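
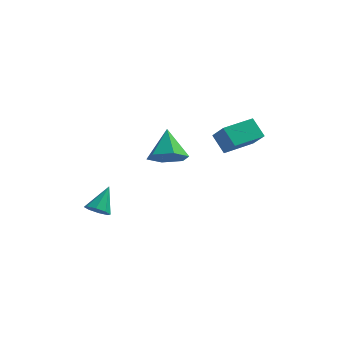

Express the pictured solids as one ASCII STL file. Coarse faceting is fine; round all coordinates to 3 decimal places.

solid 
facet normal -0.487 0.494 -0.721
outer loop
vertex 1.89 3.799 -0.997
vertex 3.024 5.023 -0.925
vertex 2.511 3.27 -1.779
endloop
endfacet
facet normal -0.679 -0.733 -0.043
outer loop
vertex 3.096 2.677 -0.915
vertex 1.89 3.799 -0.997
vertex 2.511 3.27 -1.779
endloop
endfacet
facet normal -0.487 0.494 -0.721
outer loop
vertex 2.511 3.27 -1.779
vertex 3.024 5.023 -0.925
vertex 3.645 4.494 -1.707
endloop
endfacet
facet normal 0.549 -0.468 -0.693
outer loop
vertex 3.645 4.494 -1.707
vertex 3.096 2.677 -0.915
vertex 2.511 3.27 -1.779
endloop
endfacet
facet normal -0.549 0.468 0.693
outer loop
vertex 1.89 3.799 -0.997
vertex 3.609 4.43 -0.061
vertex 3.024 5.023 -0.925
endloop
endfacet
facet normal -0.679 -0.733 -0.043
outer loop
vertex 2.475 3.206 -0.133
vertex 1.89 3.799 -0.997
vertex 3.096 2.677 -0.915
endloop
endfacet
facet normal -0.549 0.468 0.693
outer loop
vertex 2.475 3.206 -0.133
vertex 3.609 4.43 -0.061
vertex 1.89 3.799 -0.997
endloop
endfacet
facet normal 0.679 0.733 0.043
outer loop
vertex 3.024 5.023 -0.925
vertex 3.609 4.43 -0.061
vertex 3.645 4.494 -1.707
endloop
endfacet
facet normal 0.549 -0.468 -0.693
outer loop
vertex 4.23 3.901 -0.843
vertex 3.096 2.677 -0.915
vertex 3.645 4.494 -1.707
endloop
endfacet
facet normal 0.679 0.733 0.043
outer loop
vertex 3.645 4.494 -1.707
vertex 3.609 4.43 -0.061
vertex 4.23 3.901 -0.843
endloop
endfacet
facet normal 0.487 -0.494 0.721
outer loop
vertex 4.23 3.901 -0.843
vertex 2.475 3.206 -0.133
vertex 3.096 2.677 -0.915
endloop
endfacet
facet normal 0.487 -0.494 0.721
outer loop
vertex 3.609 4.43 -0.061
vertex 2.475 3.206 -0.133
vertex 4.23 3.901 -0.843
endloop
endfacet
facet normal -0.220 -0.690 -0.690
outer loop
vertex -2.007 0.217 -4.462
vertex -2.619 0.28 -4.33
vertex -2.22 0.555 -4.732
endloop
endfacet
facet normal 0.889 0.426 -0.169
outer loop
vertex -2.007 0.217 -4.462
vertex -2.22 0.555 -4.732
vertex -2.301 1.28 -3.33
endloop
endfacet
facet normal -0.219 -0.690 -0.690
outer loop
vertex -2.22 0.555 -4.732
vertex -2.619 0.28 -4.33
vertex -2.667 0.732 -4.767
endloop
endfacet
facet normal 0.363 0.836 -0.411
outer loop
vertex -2.22 0.555 -4.732
vertex -2.667 0.732 -4.767
vertex -2.301 1.28 -3.33
endloop
endfacet
facet normal -0.220 -0.690 -0.689
outer loop
vertex -2.667 0.732 -4.767
vertex -2.619 0.28 -4.33
vertex -3.086 0.645 -4.546
endloop
endfacet
facet normal -0.327 0.908 -0.263
outer loop
vertex -2.667 0.732 -4.767
vertex -3.086 0.645 -4.546
vertex -2.301 1.28 -3.33
endloop
endfacet
facet normal -0.220 -0.689 -0.690
outer loop
vertex -3.086 0.645 -4.546
vertex -2.619 0.28 -4.33
vertex -3.232 0.344 -4.199
endloop
endfacet
facet normal -0.779 0.598 0.191
outer loop
vertex -3.086 0.645 -4.546
vertex -3.232 0.344 -4.199
vertex -2.301 1.28 -3.33
endloop
endfacet
facet normal -0.220 -0.688 -0.691
outer loop
vertex -3.232 0.344 -4.199
vertex -2.619 0.28 -4.33
vertex -3.019 0.005 -3.929
endloop
endfacet
facet normal -0.725 0.088 0.683
outer loop
vertex -3.232 0.344 -4.199
vertex -3.019 0.005 -3.929
vertex -2.301 1.28 -3.33
endloop
endfacet
facet normal -0.219 -0.689 -0.691
outer loop
vertex -3.019 0.005 -3.929
vertex -2.619 0.28 -4.33
vertex -2.572 -0.172 -3.894
endloop
endfacet
facet normal -0.200 -0.322 0.925
outer loop
vertex -3.019 0.005 -3.929
vertex -2.572 -0.172 -3.894
vertex -2.301 1.28 -3.33
endloop
endfacet
facet normal -0.220 -0.689 -0.691
outer loop
vertex -2.572 -0.172 -3.894
vertex -2.619 0.28 -4.33
vertex -2.153 -0.084 -4.115
endloop
endfacet
facet normal 0.492 -0.393 0.776
outer loop
vertex -2.572 -0.172 -3.894
vertex -2.153 -0.084 -4.115
vertex -2.301 1.28 -3.33
endloop
endfacet
facet normal -0.220 -0.689 -0.690
outer loop
vertex -2.153 -0.084 -4.115
vertex -2.619 0.28 -4.33
vertex -2.007 0.217 -4.462
endloop
endfacet
facet normal 0.942 -0.084 0.324
outer loop
vertex -2.153 -0.084 -4.115
vertex -2.007 0.217 -4.462
vertex -2.301 1.28 -3.33
endloop
endfacet
facet normal 0.158 -0.698 -0.698
outer loop
vertex 0.612 3.455 -2.606
vertex 0.043 2.83 -2.11
vertex -0.35 3.419 -2.788
endloop
endfacet
facet normal 0.022 0.952 -0.304
outer loop
vertex 0.612 3.455 -2.606
vertex -0.35 3.419 -2.788
vertex -0.223 4.01 -0.93
endloop
endfacet
facet normal 0.157 -0.698 -0.698
outer loop
vertex -0.35 3.419 -2.788
vertex 0.043 2.83 -2.11
vertex -0.919 2.794 -2.291
endloop
endfacet
facet normal -0.785 0.604 -0.139
outer loop
vertex -0.35 3.419 -2.788
vertex -0.919 2.794 -2.291
vertex -0.223 4.01 -0.93
endloop
endfacet
facet normal 0.158 -0.698 -0.699
outer loop
vertex -0.919 2.794 -2.291
vertex 0.043 2.83 -2.11
vertex -0.526 2.205 -1.614
endloop
endfacet
facet normal -0.877 -0.034 0.479
outer loop
vertex -0.919 2.794 -2.291
vertex -0.526 2.205 -1.614
vertex -0.223 4.01 -0.93
endloop
endfacet
facet normal 0.157 -0.698 -0.699
outer loop
vertex -0.526 2.205 -1.614
vertex 0.043 2.83 -2.11
vertex 0.437 2.241 -1.433
endloop
endfacet
facet normal -0.163 -0.326 0.931
outer loop
vertex -0.526 2.205 -1.614
vertex 0.437 2.241 -1.433
vertex -0.223 4.01 -0.93
endloop
endfacet
facet normal 0.157 -0.698 -0.699
outer loop
vertex 0.437 2.241 -1.433
vertex 0.043 2.83 -2.11
vertex 1.006 2.866 -1.929
endloop
endfacet
facet normal 0.643 0.022 0.766
outer loop
vertex 0.437 2.241 -1.433
vertex 1.006 2.866 -1.929
vertex -0.223 4.01 -0.93
endloop
endfacet
facet normal 0.157 -0.698 -0.699
outer loop
vertex 1.006 2.866 -1.929
vertex 0.043 2.83 -2.11
vertex 0.612 3.455 -2.606
endloop
endfacet
facet normal 0.735 0.661 0.147
outer loop
vertex 1.006 2.866 -1.929
vertex 0.612 3.455 -2.606
vertex -0.223 4.01 -0.93
endloop
endfacet

endsolid


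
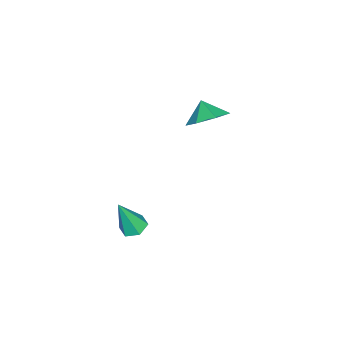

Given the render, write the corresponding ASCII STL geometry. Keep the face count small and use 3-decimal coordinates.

solid 
facet normal -0.203 0.286 -0.936
outer loop
vertex 4.113 0.742 -3.896
vertex 3.643 0.294 -3.931
vertex 3.506 0.893 -3.718
endloop
endfacet
facet normal 0.342 0.805 0.485
outer loop
vertex 4.113 0.742 -3.896
vertex 3.506 0.893 -3.718
vertex 4.017 -0.234 -2.209
endloop
endfacet
facet normal -0.203 0.286 -0.936
outer loop
vertex 3.506 0.893 -3.718
vertex 3.643 0.294 -3.931
vertex 3.036 0.445 -3.753
endloop
endfacet
facet normal -0.572 0.553 0.606
outer loop
vertex 3.506 0.893 -3.718
vertex 3.036 0.445 -3.753
vertex 4.017 -0.234 -2.209
endloop
endfacet
facet normal -0.203 0.287 -0.936
outer loop
vertex 3.036 0.445 -3.753
vertex 3.643 0.294 -3.931
vertex 3.173 -0.153 -3.966
endloop
endfacet
facet normal -0.855 -0.337 0.395
outer loop
vertex 3.036 0.445 -3.753
vertex 3.173 -0.153 -3.966
vertex 4.017 -0.234 -2.209
endloop
endfacet
facet normal -0.204 0.288 -0.935
outer loop
vertex 3.173 -0.153 -3.966
vertex 3.643 0.294 -3.931
vertex 3.779 -0.304 -4.145
endloop
endfacet
facet normal -0.224 -0.973 0.063
outer loop
vertex 3.173 -0.153 -3.966
vertex 3.779 -0.304 -4.145
vertex 4.017 -0.234 -2.209
endloop
endfacet
facet normal -0.203 0.289 -0.936
outer loop
vertex 3.779 -0.304 -4.145
vertex 3.643 0.294 -3.931
vertex 4.249 0.143 -4.109
endloop
endfacet
facet normal 0.690 -0.721 -0.059
outer loop
vertex 3.779 -0.304 -4.145
vertex 4.249 0.143 -4.109
vertex 4.017 -0.234 -2.209
endloop
endfacet
facet normal -0.204 0.287 -0.936
outer loop
vertex 4.249 0.143 -4.109
vertex 3.643 0.294 -3.931
vertex 4.113 0.742 -3.896
endloop
endfacet
facet normal 0.974 0.167 0.152
outer loop
vertex 4.249 0.143 -4.109
vertex 4.113 0.742 -3.896
vertex 4.017 -0.234 -2.209
endloop
endfacet
facet normal 0.487 0.515 -0.705
outer loop
vertex -1.424 0.771 -1.513
vertex -2.044 1.6 -1.336
vertex -1.129 1.357 -0.881
endloop
endfacet
facet normal 0.258 -0.766 0.589
outer loop
vertex -1.424 0.771 -1.513
vertex -1.129 1.357 -0.881
vertex -2.536 1.08 -0.624
endloop
endfacet
facet normal 0.487 0.514 -0.706
outer loop
vertex -1.129 1.357 -0.881
vertex -2.044 1.6 -1.336
vertex -1.523 2.127 -0.592
endloop
endfacet
facet normal 0.220 -0.242 0.945
outer loop
vertex -1.129 1.357 -0.881
vertex -1.523 2.127 -0.592
vertex -2.536 1.08 -0.624
endloop
endfacet
facet normal 0.488 0.514 -0.706
outer loop
vertex -1.523 2.127 -0.592
vertex -2.044 1.6 -1.336
vertex -2.309 2.499 -0.864
endloop
endfacet
facet normal -0.235 0.199 0.951
outer loop
vertex -1.523 2.127 -0.592
vertex -2.309 2.499 -0.864
vertex -2.536 1.08 -0.624
endloop
endfacet
facet normal 0.487 0.514 -0.706
outer loop
vertex -2.309 2.499 -0.864
vertex -2.044 1.6 -1.336
vertex -2.895 2.194 -1.491
endloop
endfacet
facet normal -0.764 0.225 0.605
outer loop
vertex -2.309 2.499 -0.864
vertex -2.895 2.194 -1.491
vertex -2.536 1.08 -0.624
endloop
endfacet
facet normal 0.488 0.514 -0.705
outer loop
vertex -2.895 2.194 -1.491
vertex -2.044 1.6 -1.336
vertex -2.841 1.442 -2.002
endloop
endfacet
facet normal -0.969 -0.183 0.166
outer loop
vertex -2.895 2.194 -1.491
vertex -2.841 1.442 -2.002
vertex -2.536 1.08 -0.624
endloop
endfacet
facet normal 0.487 0.515 -0.705
outer loop
vertex -2.841 1.442 -2.002
vertex -2.044 1.6 -1.336
vertex -2.186 0.808 -2.012
endloop
endfacet
facet normal -0.695 -0.718 -0.035
outer loop
vertex -2.841 1.442 -2.002
vertex -2.186 0.808 -2.012
vertex -2.536 1.08 -0.624
endloop
endfacet
facet normal 0.487 0.515 -0.706
outer loop
vertex -2.186 0.808 -2.012
vertex -2.044 1.6 -1.336
vertex -1.424 0.771 -1.513
endloop
endfacet
facet normal -0.148 -0.977 0.154
outer loop
vertex -2.186 0.808 -2.012
vertex -1.424 0.771 -1.513
vertex -2.536 1.08 -0.624
endloop
endfacet

endsolid


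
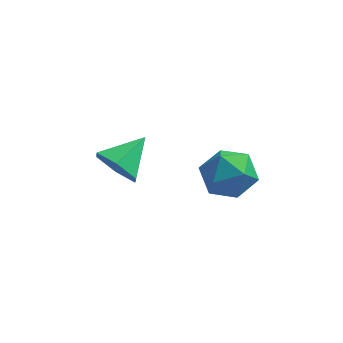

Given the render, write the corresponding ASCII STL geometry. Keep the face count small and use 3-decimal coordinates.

solid 
facet normal -0.492 -0.747 -0.447
outer loop
vertex -0.725 -1.541 1.33
vertex -1.391 -1.549 2.076
vertex -1.544 -0.969 1.275
endloop
endfacet
facet normal 0.493 0.650 -0.579
outer loop
vertex -0.725 -1.541 1.33
vertex -1.544 -0.969 1.275
vertex -0.589 -0.331 2.804
endloop
endfacet
facet normal -0.493 -0.747 -0.447
outer loop
vertex -1.544 -0.969 1.275
vertex -1.391 -1.549 2.076
vertex -2.21 -0.976 2.021
endloop
endfacet
facet normal -0.264 0.938 -0.227
outer loop
vertex -1.544 -0.969 1.275
vertex -2.21 -0.976 2.021
vertex -0.589 -0.331 2.804
endloop
endfacet
facet normal -0.493 -0.747 -0.447
outer loop
vertex -2.21 -0.976 2.021
vertex -1.391 -1.549 2.076
vertex -2.057 -1.556 2.822
endloop
endfacet
facet normal -0.526 0.638 0.563
outer loop
vertex -2.21 -0.976 2.021
vertex -2.057 -1.556 2.822
vertex -0.589 -0.331 2.804
endloop
endfacet
facet normal -0.493 -0.747 -0.447
outer loop
vertex -2.057 -1.556 2.822
vertex -1.391 -1.549 2.076
vertex -1.239 -2.128 2.876
endloop
endfacet
facet normal -0.030 0.051 0.998
outer loop
vertex -2.057 -1.556 2.822
vertex -1.239 -2.128 2.876
vertex -0.589 -0.331 2.804
endloop
endfacet
facet normal -0.493 -0.747 -0.447
outer loop
vertex -1.239 -2.128 2.876
vertex -1.391 -1.549 2.076
vertex -0.573 -2.121 2.13
endloop
endfacet
facet normal 0.726 -0.237 0.646
outer loop
vertex -1.239 -2.128 2.876
vertex -0.573 -2.121 2.13
vertex -0.589 -0.331 2.804
endloop
endfacet
facet normal -0.492 -0.746 -0.448
outer loop
vertex -0.573 -2.121 2.13
vertex -1.391 -1.549 2.076
vertex -0.725 -1.541 1.33
endloop
endfacet
facet normal 0.988 0.062 -0.142
outer loop
vertex -0.573 -2.121 2.13
vertex -0.725 -1.541 1.33
vertex -0.589 -0.331 2.804
endloop
endfacet
facet normal -0.683 -0.406 0.607
outer loop
vertex 1.488 -1.451 2.464
vertex 2.135 -2.349 2.592
vertex 2.239 -1.484 3.287
endloop
endfacet
facet normal -0.697 0.307 0.648
outer loop
vertex 1.488 -1.451 2.464
vertex 2.239 -1.484 3.287
vertex 2.101 -0.549 2.696
endloop
endfacet
facet normal -0.826 0.563 -0.006
outer loop
vertex 1.488 -1.451 2.464
vertex 2.101 -0.549 2.696
vertex 1.912 -0.837 1.636
endloop
endfacet
facet normal -0.893 0.008 -0.451
outer loop
vertex 1.488 -1.451 2.464
vertex 1.912 -0.837 1.636
vertex 1.934 -1.949 1.572
endloop
endfacet
facet normal -0.804 -0.590 -0.073
outer loop
vertex 1.488 -1.451 2.464
vertex 1.934 -1.949 1.572
vertex 2.135 -2.349 2.592
endloop
endfacet
facet normal -0.049 0.529 0.848
outer loop
vertex 2.101 -0.549 2.696
vertex 2.239 -1.484 3.287
vertex 3.126 -0.891 2.968
endloop
endfacet
facet normal -0.027 -0.624 0.781
outer loop
vertex 2.239 -1.484 3.287
vertex 2.135 -2.349 2.592
vertex 3.148 -2.003 2.904
endloop
endfacet
facet normal -0.223 -0.922 -0.317
outer loop
vertex 2.135 -2.349 2.592
vertex 1.934 -1.949 1.572
vertex 2.959 -2.291 1.844
endloop
endfacet
facet normal -0.365 0.046 -0.930
outer loop
vertex 1.934 -1.949 1.572
vertex 1.912 -0.837 1.636
vertex 2.821 -1.356 1.253
endloop
endfacet
facet normal -0.257 0.943 -0.210
outer loop
vertex 1.912 -0.837 1.636
vertex 2.101 -0.549 2.696
vertex 2.925 -0.491 1.948
endloop
endfacet
facet normal 0.893 -0.008 0.451
outer loop
vertex 3.572 -1.389 2.076
vertex 3.126 -0.891 2.968
vertex 3.148 -2.003 2.904
endloop
endfacet
facet normal 0.826 -0.563 0.006
outer loop
vertex 3.572 -1.389 2.076
vertex 3.148 -2.003 2.904
vertex 2.959 -2.291 1.844
endloop
endfacet
facet normal 0.697 -0.307 -0.648
outer loop
vertex 3.572 -1.389 2.076
vertex 2.959 -2.291 1.844
vertex 2.821 -1.356 1.253
endloop
endfacet
facet normal 0.683 0.406 -0.607
outer loop
vertex 3.572 -1.389 2.076
vertex 2.821 -1.356 1.253
vertex 2.925 -0.491 1.948
endloop
endfacet
facet normal 0.804 0.590 0.073
outer loop
vertex 3.572 -1.389 2.076
vertex 2.925 -0.491 1.948
vertex 3.126 -0.891 2.968
endloop
endfacet
facet normal 0.365 -0.046 0.930
outer loop
vertex 3.148 -2.003 2.904
vertex 3.126 -0.891 2.968
vertex 2.239 -1.484 3.287
endloop
endfacet
facet normal 0.257 -0.943 0.210
outer loop
vertex 2.959 -2.291 1.844
vertex 3.148 -2.003 2.904
vertex 2.135 -2.349 2.592
endloop
endfacet
facet normal 0.049 -0.529 -0.848
outer loop
vertex 2.821 -1.356 1.253
vertex 2.959 -2.291 1.844
vertex 1.934 -1.949 1.572
endloop
endfacet
facet normal 0.027 0.624 -0.781
outer loop
vertex 2.925 -0.491 1.948
vertex 2.821 -1.356 1.253
vertex 1.912 -0.837 1.636
endloop
endfacet
facet normal 0.223 0.922 0.317
outer loop
vertex 3.126 -0.891 2.968
vertex 2.925 -0.491 1.948
vertex 2.101 -0.549 2.696
endloop
endfacet

endsolid


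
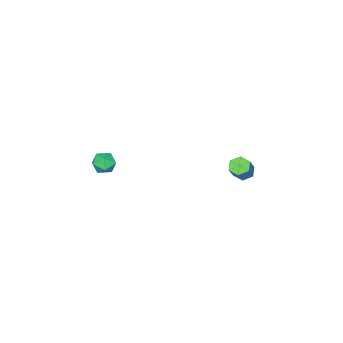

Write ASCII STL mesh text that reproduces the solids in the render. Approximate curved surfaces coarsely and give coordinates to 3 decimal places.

solid 
facet normal -0.567 -0.178 -0.804
outer loop
vertex -3.834 1.672 -3.218
vertex -4.301 1.394 -2.827
vertex -4.321 2.051 -2.958
endloop
endfacet
facet normal 0.387 0.805 -0.450
outer loop
vertex -3.834 1.672 -3.218
vertex -4.321 2.051 -2.958
vertex -3.091 1.904 -2.164
endloop
endfacet
facet normal 0.387 0.805 -0.450
outer loop
vertex -3.091 1.904 -2.164
vertex -4.321 2.051 -2.958
vertex -3.578 2.283 -1.904
endloop
endfacet
facet normal 0.567 0.177 0.804
outer loop
vertex -3.091 1.904 -2.164
vertex -3.578 2.283 -1.904
vertex -3.559 1.626 -1.773
endloop
endfacet
facet normal -0.567 -0.178 -0.805
outer loop
vertex -4.321 2.051 -2.958
vertex -4.301 1.394 -2.827
vertex -4.789 1.773 -2.567
endloop
endfacet
facet normal -0.437 0.893 0.112
outer loop
vertex -4.321 2.051 -2.958
vertex -4.789 1.773 -2.567
vertex -3.578 2.283 -1.904
endloop
endfacet
facet normal -0.437 0.893 0.112
outer loop
vertex -3.578 2.283 -1.904
vertex -4.789 1.773 -2.567
vertex -4.046 2.005 -1.513
endloop
endfacet
facet normal 0.567 0.177 0.804
outer loop
vertex -3.578 2.283 -1.904
vertex -4.046 2.005 -1.513
vertex -3.559 1.626 -1.773
endloop
endfacet
facet normal -0.567 -0.178 -0.805
outer loop
vertex -4.789 1.773 -2.567
vertex -4.301 1.394 -2.827
vertex -4.769 1.116 -2.436
endloop
endfacet
facet normal -0.823 0.087 0.561
outer loop
vertex -4.789 1.773 -2.567
vertex -4.769 1.116 -2.436
vertex -4.046 2.005 -1.513
endloop
endfacet
facet normal -0.823 0.087 0.561
outer loop
vertex -4.046 2.005 -1.513
vertex -4.769 1.116 -2.436
vertex -4.026 1.348 -1.382
endloop
endfacet
facet normal 0.567 0.178 0.804
outer loop
vertex -4.046 2.005 -1.513
vertex -4.026 1.348 -1.382
vertex -3.559 1.626 -1.773
endloop
endfacet
facet normal -0.567 -0.177 -0.804
outer loop
vertex -4.769 1.116 -2.436
vertex -4.301 1.394 -2.827
vertex -4.282 0.737 -2.696
endloop
endfacet
facet normal -0.387 -0.805 0.450
outer loop
vertex -4.769 1.116 -2.436
vertex -4.282 0.737 -2.696
vertex -4.026 1.348 -1.382
endloop
endfacet
facet normal -0.387 -0.805 0.450
outer loop
vertex -4.026 1.348 -1.382
vertex -4.282 0.737 -2.696
vertex -3.539 0.969 -1.642
endloop
endfacet
facet normal 0.567 0.178 0.804
outer loop
vertex -4.026 1.348 -1.382
vertex -3.539 0.969 -1.642
vertex -3.559 1.626 -1.773
endloop
endfacet
facet normal -0.567 -0.177 -0.804
outer loop
vertex -4.282 0.737 -2.696
vertex -4.301 1.394 -2.827
vertex -3.814 1.015 -3.087
endloop
endfacet
facet normal 0.437 -0.893 -0.112
outer loop
vertex -4.282 0.737 -2.696
vertex -3.814 1.015 -3.087
vertex -3.539 0.969 -1.642
endloop
endfacet
facet normal 0.437 -0.893 -0.112
outer loop
vertex -3.539 0.969 -1.642
vertex -3.814 1.015 -3.087
vertex -3.071 1.247 -2.033
endloop
endfacet
facet normal 0.567 0.178 0.805
outer loop
vertex -3.539 0.969 -1.642
vertex -3.071 1.247 -2.033
vertex -3.559 1.626 -1.773
endloop
endfacet
facet normal -0.567 -0.178 -0.804
outer loop
vertex -3.814 1.015 -3.087
vertex -4.301 1.394 -2.827
vertex -3.834 1.672 -3.218
endloop
endfacet
facet normal 0.823 -0.087 -0.561
outer loop
vertex -3.814 1.015 -3.087
vertex -3.834 1.672 -3.218
vertex -3.071 1.247 -2.033
endloop
endfacet
facet normal 0.823 -0.087 -0.561
outer loop
vertex -3.071 1.247 -2.033
vertex -3.834 1.672 -3.218
vertex -3.091 1.904 -2.164
endloop
endfacet
facet normal 0.567 0.178 0.805
outer loop
vertex -3.071 1.247 -2.033
vertex -3.091 1.904 -2.164
vertex -3.559 1.626 -1.773
endloop
endfacet
facet normal -0.968 -0.148 0.205
outer loop
vertex 3.188 -1.794 1.069
vertex 3.346 -2.522 1.291
vertex 3.368 -1.944 1.811
endloop
endfacet
facet normal -0.789 0.536 0.300
outer loop
vertex 3.188 -1.794 1.069
vertex 3.368 -1.944 1.811
vertex 3.662 -1.315 1.459
endloop
endfacet
facet normal -0.532 0.785 -0.318
outer loop
vertex 3.188 -1.794 1.069
vertex 3.662 -1.315 1.459
vertex 3.822 -1.505 0.722
endloop
endfacet
facet normal -0.551 0.255 -0.795
outer loop
vertex 3.188 -1.794 1.069
vertex 3.822 -1.505 0.722
vertex 3.627 -2.251 0.618
endloop
endfacet
facet normal -0.820 -0.322 -0.472
outer loop
vertex 3.188 -1.794 1.069
vertex 3.627 -2.251 0.618
vertex 3.346 -2.522 1.291
endloop
endfacet
facet normal -0.264 0.562 0.784
outer loop
vertex 3.662 -1.315 1.459
vertex 3.368 -1.944 1.811
vertex 4.113 -1.749 1.922
endloop
endfacet
facet normal -0.554 -0.545 0.629
outer loop
vertex 3.368 -1.944 1.811
vertex 3.346 -2.522 1.291
vertex 3.918 -2.495 1.818
endloop
endfacet
facet normal -0.317 -0.826 -0.465
outer loop
vertex 3.346 -2.522 1.291
vertex 3.627 -2.251 0.618
vertex 4.078 -2.685 1.081
endloop
endfacet
facet normal 0.119 0.106 -0.987
outer loop
vertex 3.627 -2.251 0.618
vertex 3.822 -1.505 0.722
vertex 4.372 -2.056 0.729
endloop
endfacet
facet normal 0.153 0.964 -0.215
outer loop
vertex 3.822 -1.505 0.722
vertex 3.662 -1.315 1.459
vertex 4.394 -1.478 1.249
endloop
endfacet
facet normal 0.551 -0.255 0.795
outer loop
vertex 4.552 -2.206 1.471
vertex 4.113 -1.749 1.922
vertex 3.918 -2.495 1.818
endloop
endfacet
facet normal 0.532 -0.785 0.318
outer loop
vertex 4.552 -2.206 1.471
vertex 3.918 -2.495 1.818
vertex 4.078 -2.685 1.081
endloop
endfacet
facet normal 0.789 -0.536 -0.300
outer loop
vertex 4.552 -2.206 1.471
vertex 4.078 -2.685 1.081
vertex 4.372 -2.056 0.729
endloop
endfacet
facet normal 0.968 0.148 -0.205
outer loop
vertex 4.552 -2.206 1.471
vertex 4.372 -2.056 0.729
vertex 4.394 -1.478 1.249
endloop
endfacet
facet normal 0.820 0.322 0.472
outer loop
vertex 4.552 -2.206 1.471
vertex 4.394 -1.478 1.249
vertex 4.113 -1.749 1.922
endloop
endfacet
facet normal -0.119 -0.106 0.987
outer loop
vertex 3.918 -2.495 1.818
vertex 4.113 -1.749 1.922
vertex 3.368 -1.944 1.811
endloop
endfacet
facet normal -0.153 -0.964 0.215
outer loop
vertex 4.078 -2.685 1.081
vertex 3.918 -2.495 1.818
vertex 3.346 -2.522 1.291
endloop
endfacet
facet normal 0.264 -0.562 -0.784
outer loop
vertex 4.372 -2.056 0.729
vertex 4.078 -2.685 1.081
vertex 3.627 -2.251 0.618
endloop
endfacet
facet normal 0.554 0.545 -0.629
outer loop
vertex 4.394 -1.478 1.249
vertex 4.372 -2.056 0.729
vertex 3.822 -1.505 0.722
endloop
endfacet
facet normal 0.317 0.826 0.465
outer loop
vertex 4.113 -1.749 1.922
vertex 4.394 -1.478 1.249
vertex 3.662 -1.315 1.459
endloop
endfacet

endsolid


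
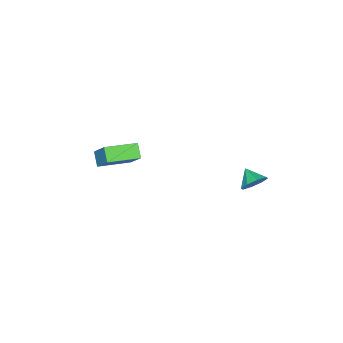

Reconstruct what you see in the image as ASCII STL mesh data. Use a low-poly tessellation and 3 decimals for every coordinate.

solid 
facet normal -0.791 0.598 -0.133
outer loop
vertex 2.958 -2.21 0.041
vertex 3.49 -1.655 -0.629
vertex 2.356 -3.316 -1.355
endloop
endfacet
facet normal -0.522 -0.545 0.657
outer loop
vertex 3.93 -4.505 -1.091
vertex 2.958 -2.21 0.041
vertex 2.356 -3.316 -1.355
endloop
endfacet
facet normal -0.791 0.598 -0.133
outer loop
vertex 2.356 -3.316 -1.355
vertex 3.49 -1.655 -0.629
vertex 2.888 -2.761 -2.025
endloop
endfacet
facet normal -0.320 -0.589 -0.742
outer loop
vertex 2.888 -2.761 -2.025
vertex 3.93 -4.505 -1.091
vertex 2.356 -3.316 -1.355
endloop
endfacet
facet normal 0.320 0.589 0.742
outer loop
vertex 2.958 -2.21 0.041
vertex 5.064 -2.844 -0.365
vertex 3.49 -1.655 -0.629
endloop
endfacet
facet normal -0.522 -0.545 0.657
outer loop
vertex 4.532 -3.399 0.305
vertex 2.958 -2.21 0.041
vertex 3.93 -4.505 -1.091
endloop
endfacet
facet normal 0.320 0.589 0.742
outer loop
vertex 4.532 -3.399 0.305
vertex 5.064 -2.844 -0.365
vertex 2.958 -2.21 0.041
endloop
endfacet
facet normal 0.522 0.545 -0.657
outer loop
vertex 3.49 -1.655 -0.629
vertex 5.064 -2.844 -0.365
vertex 2.888 -2.761 -2.025
endloop
endfacet
facet normal -0.320 -0.589 -0.742
outer loop
vertex 4.462 -3.95 -1.761
vertex 3.93 -4.505 -1.091
vertex 2.888 -2.761 -2.025
endloop
endfacet
facet normal 0.522 0.545 -0.657
outer loop
vertex 2.888 -2.761 -2.025
vertex 5.064 -2.844 -0.365
vertex 4.462 -3.95 -1.761
endloop
endfacet
facet normal 0.791 -0.598 0.133
outer loop
vertex 4.462 -3.95 -1.761
vertex 4.532 -3.399 0.305
vertex 3.93 -4.505 -1.091
endloop
endfacet
facet normal 0.791 -0.598 0.133
outer loop
vertex 5.064 -2.844 -0.365
vertex 4.532 -3.399 0.305
vertex 4.462 -3.95 -1.761
endloop
endfacet
facet normal 0.380 0.765 -0.519
outer loop
vertex 1.823 3.82 -1.98
vertex 1.083 4.248 -1.891
vertex 1.812 4.193 -1.438
endloop
endfacet
facet normal 0.534 -0.691 0.487
outer loop
vertex 1.823 3.82 -1.98
vertex 1.812 4.193 -1.438
vertex 0.657 3.392 -1.309
endloop
endfacet
facet normal 0.381 0.764 -0.520
outer loop
vertex 1.812 4.193 -1.438
vertex 1.083 4.248 -1.891
vertex 1.374 4.599 -1.162
endloop
endfacet
facet normal 0.303 -0.290 0.908
outer loop
vertex 1.812 4.193 -1.438
vertex 1.374 4.599 -1.162
vertex 0.657 3.392 -1.309
endloop
endfacet
facet normal 0.380 0.765 -0.520
outer loop
vertex 1.374 4.599 -1.162
vertex 1.083 4.248 -1.891
vertex 0.765 4.8 -1.312
endloop
endfacet
facet normal -0.233 0.020 0.972
outer loop
vertex 1.374 4.599 -1.162
vertex 0.765 4.8 -1.312
vertex 0.657 3.392 -1.309
endloop
endfacet
facet normal 0.381 0.765 -0.520
outer loop
vertex 0.765 4.8 -1.312
vertex 1.083 4.248 -1.891
vertex 0.343 4.677 -1.802
endloop
endfacet
facet normal -0.764 0.060 0.643
outer loop
vertex 0.765 4.8 -1.312
vertex 0.343 4.677 -1.802
vertex 0.657 3.392 -1.309
endloop
endfacet
facet normal 0.381 0.765 -0.519
outer loop
vertex 0.343 4.677 -1.802
vertex 1.083 4.248 -1.891
vertex 0.354 4.304 -2.344
endloop
endfacet
facet normal -0.974 -0.194 0.114
outer loop
vertex 0.343 4.677 -1.802
vertex 0.354 4.304 -2.344
vertex 0.657 3.392 -1.309
endloop
endfacet
facet normal 0.381 0.765 -0.519
outer loop
vertex 0.354 4.304 -2.344
vertex 1.083 4.248 -1.891
vertex 0.792 3.898 -2.62
endloop
endfacet
facet normal -0.744 -0.594 -0.306
outer loop
vertex 0.354 4.304 -2.344
vertex 0.792 3.898 -2.62
vertex 0.657 3.392 -1.309
endloop
endfacet
facet normal 0.380 0.765 -0.519
outer loop
vertex 0.792 3.898 -2.62
vertex 1.083 4.248 -1.891
vertex 1.401 3.697 -2.47
endloop
endfacet
facet normal -0.207 -0.905 -0.371
outer loop
vertex 0.792 3.898 -2.62
vertex 1.401 3.697 -2.47
vertex 0.657 3.392 -1.309
endloop
endfacet
facet normal 0.380 0.765 -0.519
outer loop
vertex 1.401 3.697 -2.47
vertex 1.083 4.248 -1.891
vertex 1.823 3.82 -1.98
endloop
endfacet
facet normal 0.323 -0.945 -0.041
outer loop
vertex 1.401 3.697 -2.47
vertex 1.823 3.82 -1.98
vertex 0.657 3.392 -1.309
endloop
endfacet

endsolid


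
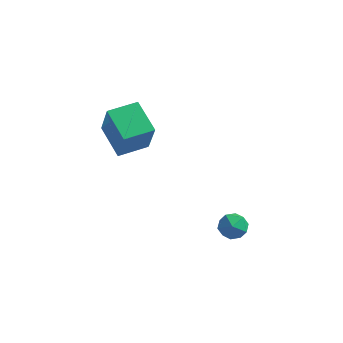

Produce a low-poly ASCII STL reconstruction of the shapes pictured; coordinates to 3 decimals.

solid 
facet normal -0.685 0.528 0.502
outer loop
vertex 1.812 2.836 -3.585
vertex 2.099 2.664 -3.013
vertex 2.292 3.214 -3.328
endloop
endfacet
facet normal -0.565 0.813 -0.141
outer loop
vertex 1.812 2.836 -3.585
vertex 2.292 3.214 -3.328
vertex 2.278 3.091 -3.979
endloop
endfacet
facet normal -0.707 0.316 -0.632
outer loop
vertex 1.812 2.836 -3.585
vertex 2.278 3.091 -3.979
vertex 2.077 2.466 -4.066
endloop
endfacet
facet normal -0.916 -0.276 -0.292
outer loop
vertex 1.812 2.836 -3.585
vertex 2.077 2.466 -4.066
vertex 1.966 2.202 -3.469
endloop
endfacet
facet normal -0.901 -0.144 0.409
outer loop
vertex 1.812 2.836 -3.585
vertex 1.966 2.202 -3.469
vertex 2.099 2.664 -3.013
endloop
endfacet
facet normal 0.128 0.974 -0.187
outer loop
vertex 2.278 3.091 -3.979
vertex 2.292 3.214 -3.328
vertex 2.854 3.078 -3.651
endloop
endfacet
facet normal -0.065 0.513 0.856
outer loop
vertex 2.292 3.214 -3.328
vertex 2.099 2.664 -3.013
vertex 2.743 2.814 -3.054
endloop
endfacet
facet normal -0.414 -0.576 0.705
outer loop
vertex 2.099 2.664 -3.013
vertex 1.966 2.202 -3.469
vertex 2.542 2.189 -3.141
endloop
endfacet
facet normal -0.438 -0.789 -0.430
outer loop
vertex 1.966 2.202 -3.469
vertex 2.077 2.466 -4.066
vertex 2.528 2.066 -3.792
endloop
endfacet
facet normal -0.102 0.169 -0.980
outer loop
vertex 2.077 2.466 -4.066
vertex 2.278 3.091 -3.979
vertex 2.721 2.616 -4.107
endloop
endfacet
facet normal 0.916 0.276 0.292
outer loop
vertex 3.008 2.444 -3.535
vertex 2.854 3.078 -3.651
vertex 2.743 2.814 -3.054
endloop
endfacet
facet normal 0.707 -0.316 0.632
outer loop
vertex 3.008 2.444 -3.535
vertex 2.743 2.814 -3.054
vertex 2.542 2.189 -3.141
endloop
endfacet
facet normal 0.565 -0.813 0.141
outer loop
vertex 3.008 2.444 -3.535
vertex 2.542 2.189 -3.141
vertex 2.528 2.066 -3.792
endloop
endfacet
facet normal 0.685 -0.528 -0.502
outer loop
vertex 3.008 2.444 -3.535
vertex 2.528 2.066 -3.792
vertex 2.721 2.616 -4.107
endloop
endfacet
facet normal 0.901 0.144 -0.409
outer loop
vertex 3.008 2.444 -3.535
vertex 2.721 2.616 -4.107
vertex 2.854 3.078 -3.651
endloop
endfacet
facet normal 0.438 0.789 0.430
outer loop
vertex 2.743 2.814 -3.054
vertex 2.854 3.078 -3.651
vertex 2.292 3.214 -3.328
endloop
endfacet
facet normal 0.102 -0.169 0.980
outer loop
vertex 2.542 2.189 -3.141
vertex 2.743 2.814 -3.054
vertex 2.099 2.664 -3.013
endloop
endfacet
facet normal -0.128 -0.974 0.187
outer loop
vertex 2.528 2.066 -3.792
vertex 2.542 2.189 -3.141
vertex 1.966 2.202 -3.469
endloop
endfacet
facet normal 0.065 -0.513 -0.856
outer loop
vertex 2.721 2.616 -4.107
vertex 2.528 2.066 -3.792
vertex 2.077 2.466 -4.066
endloop
endfacet
facet normal 0.414 0.576 -0.705
outer loop
vertex 2.854 3.078 -3.651
vertex 2.721 2.616 -4.107
vertex 2.278 3.091 -3.979
endloop
endfacet
facet normal -0.656 -0.753 -0.051
outer loop
vertex -1.639 2.069 0.614
vertex -2.676 2.93 1.248
vertex -2.13 2.601 -0.913
endloop
endfacet
facet normal 0.697 -0.577 -0.425
outer loop
vertex -1.304 3.55 -0.848
vertex -1.639 2.069 0.614
vertex -2.13 2.601 -0.913
endloop
endfacet
facet normal -0.656 -0.753 -0.051
outer loop
vertex -2.13 2.601 -0.913
vertex -2.676 2.93 1.248
vertex -3.168 3.462 -0.279
endloop
endfacet
facet normal -0.291 0.315 -0.904
outer loop
vertex -3.168 3.462 -0.279
vertex -1.304 3.55 -0.848
vertex -2.13 2.601 -0.913
endloop
endfacet
facet normal 0.291 -0.315 0.903
outer loop
vertex -1.639 2.069 0.614
vertex -1.85 3.879 1.313
vertex -2.676 2.93 1.248
endloop
endfacet
facet normal 0.696 -0.578 -0.426
outer loop
vertex -0.812 3.018 0.679
vertex -1.639 2.069 0.614
vertex -1.304 3.55 -0.848
endloop
endfacet
facet normal 0.291 -0.315 0.904
outer loop
vertex -0.812 3.018 0.679
vertex -1.85 3.879 1.313
vertex -1.639 2.069 0.614
endloop
endfacet
facet normal -0.697 0.577 0.426
outer loop
vertex -2.676 2.93 1.248
vertex -1.85 3.879 1.313
vertex -3.168 3.462 -0.279
endloop
endfacet
facet normal -0.291 0.315 -0.903
outer loop
vertex -2.341 4.411 -0.214
vertex -1.304 3.55 -0.848
vertex -3.168 3.462 -0.279
endloop
endfacet
facet normal -0.697 0.578 0.425
outer loop
vertex -3.168 3.462 -0.279
vertex -1.85 3.879 1.313
vertex -2.341 4.411 -0.214
endloop
endfacet
facet normal 0.656 0.753 0.051
outer loop
vertex -2.341 4.411 -0.214
vertex -0.812 3.018 0.679
vertex -1.304 3.55 -0.848
endloop
endfacet
facet normal 0.656 0.753 0.051
outer loop
vertex -1.85 3.879 1.313
vertex -0.812 3.018 0.679
vertex -2.341 4.411 -0.214
endloop
endfacet

endsolid


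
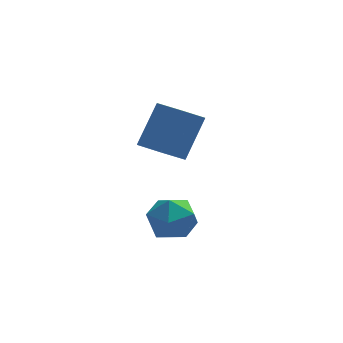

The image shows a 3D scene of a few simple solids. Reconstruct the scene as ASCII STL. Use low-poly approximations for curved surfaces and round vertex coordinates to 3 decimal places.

solid 
facet normal 0.194 0.957 0.216
outer loop
vertex 3.181 -0.491 -3.574
vertex 2.558 -0.552 -2.743
vertex 3.57 -0.778 -2.652
endloop
endfacet
facet normal 0.750 0.652 -0.113
outer loop
vertex 3.181 -0.491 -3.574
vertex 3.57 -0.778 -2.652
vertex 3.868 -1.271 -3.519
endloop
endfacet
facet normal 0.526 0.410 -0.745
outer loop
vertex 3.181 -0.491 -3.574
vertex 3.868 -1.271 -3.519
vertex 3.041 -1.35 -4.146
endloop
endfacet
facet normal -0.168 0.565 -0.808
outer loop
vertex 3.181 -0.491 -3.574
vertex 3.041 -1.35 -4.146
vertex 2.231 -0.905 -3.666
endloop
endfacet
facet normal -0.373 0.903 -0.213
outer loop
vertex 3.181 -0.491 -3.574
vertex 2.231 -0.905 -3.666
vertex 2.558 -0.552 -2.743
endloop
endfacet
facet normal 0.957 0.091 0.277
outer loop
vertex 3.868 -1.271 -3.519
vertex 3.57 -0.778 -2.652
vertex 3.669 -1.815 -2.654
endloop
endfacet
facet normal 0.058 0.584 0.809
outer loop
vertex 3.57 -0.778 -2.652
vertex 2.558 -0.552 -2.743
vertex 2.859 -1.37 -2.174
endloop
endfacet
facet normal -0.860 0.497 0.115
outer loop
vertex 2.558 -0.552 -2.743
vertex 2.231 -0.905 -3.666
vertex 2.032 -1.449 -2.801
endloop
endfacet
facet normal -0.529 -0.049 -0.847
outer loop
vertex 2.231 -0.905 -3.666
vertex 3.041 -1.35 -4.146
vertex 2.33 -1.942 -3.668
endloop
endfacet
facet normal 0.594 -0.300 -0.746
outer loop
vertex 3.041 -1.35 -4.146
vertex 3.868 -1.271 -3.519
vertex 3.342 -2.168 -3.577
endloop
endfacet
facet normal 0.168 -0.565 0.808
outer loop
vertex 2.719 -2.229 -2.746
vertex 3.669 -1.815 -2.654
vertex 2.859 -1.37 -2.174
endloop
endfacet
facet normal -0.526 -0.410 0.745
outer loop
vertex 2.719 -2.229 -2.746
vertex 2.859 -1.37 -2.174
vertex 2.032 -1.449 -2.801
endloop
endfacet
facet normal -0.750 -0.652 0.113
outer loop
vertex 2.719 -2.229 -2.746
vertex 2.032 -1.449 -2.801
vertex 2.33 -1.942 -3.668
endloop
endfacet
facet normal -0.194 -0.957 -0.216
outer loop
vertex 2.719 -2.229 -2.746
vertex 2.33 -1.942 -3.668
vertex 3.342 -2.168 -3.577
endloop
endfacet
facet normal 0.373 -0.903 0.213
outer loop
vertex 2.719 -2.229 -2.746
vertex 3.342 -2.168 -3.577
vertex 3.669 -1.815 -2.654
endloop
endfacet
facet normal 0.529 0.049 0.847
outer loop
vertex 2.859 -1.37 -2.174
vertex 3.669 -1.815 -2.654
vertex 3.57 -0.778 -2.652
endloop
endfacet
facet normal -0.594 0.300 0.746
outer loop
vertex 2.032 -1.449 -2.801
vertex 2.859 -1.37 -2.174
vertex 2.558 -0.552 -2.743
endloop
endfacet
facet normal -0.957 -0.091 -0.277
outer loop
vertex 2.33 -1.942 -3.668
vertex 2.032 -1.449 -2.801
vertex 2.231 -0.905 -3.666
endloop
endfacet
facet normal -0.058 -0.584 -0.809
outer loop
vertex 3.342 -2.168 -3.577
vertex 2.33 -1.942 -3.668
vertex 3.041 -1.35 -4.146
endloop
endfacet
facet normal 0.860 -0.497 -0.115
outer loop
vertex 3.669 -1.815 -2.654
vertex 3.342 -2.168 -3.577
vertex 3.868 -1.271 -3.519
endloop
endfacet
facet normal -0.417 -0.458 -0.785
outer loop
vertex 3.751 1.224 -1.88
vertex 2.951 1.95 -1.879
vertex 3.844 2.131 -2.459
endloop
endfacet
facet normal 0.905 -0.291 -0.311
outer loop
vertex 3.751 1.224 -1.88
vertex 3.844 2.131 -2.459
vertex 4.589 2.145 -0.302
endloop
endfacet
facet normal 0.905 -0.291 -0.311
outer loop
vertex 4.589 2.145 -0.302
vertex 3.844 2.131 -2.459
vertex 4.682 3.052 -0.881
endloop
endfacet
facet normal 0.416 0.458 0.785
outer loop
vertex 4.589 2.145 -0.302
vertex 4.682 3.052 -0.881
vertex 3.789 2.87 -0.301
endloop
endfacet
facet normal -0.417 -0.458 -0.785
outer loop
vertex 3.844 2.131 -2.459
vertex 2.951 1.95 -1.879
vertex 3.044 2.857 -2.458
endloop
endfacet
facet normal 0.527 0.582 -0.619
outer loop
vertex 3.844 2.131 -2.459
vertex 3.044 2.857 -2.458
vertex 4.682 3.052 -0.881
endloop
endfacet
facet normal 0.527 0.582 -0.619
outer loop
vertex 4.682 3.052 -0.881
vertex 3.044 2.857 -2.458
vertex 3.882 3.777 -0.88
endloop
endfacet
facet normal 0.416 0.458 0.785
outer loop
vertex 4.682 3.052 -0.881
vertex 3.882 3.777 -0.88
vertex 3.789 2.87 -0.301
endloop
endfacet
facet normal -0.416 -0.458 -0.785
outer loop
vertex 3.044 2.857 -2.458
vertex 2.951 1.95 -1.879
vertex 2.151 2.675 -1.878
endloop
endfacet
facet normal -0.378 0.873 -0.308
outer loop
vertex 3.044 2.857 -2.458
vertex 2.151 2.675 -1.878
vertex 3.882 3.777 -0.88
endloop
endfacet
facet normal -0.378 0.873 -0.309
outer loop
vertex 3.882 3.777 -0.88
vertex 2.151 2.675 -1.878
vertex 2.989 3.596 -0.3
endloop
endfacet
facet normal 0.417 0.458 0.785
outer loop
vertex 3.882 3.777 -0.88
vertex 2.989 3.596 -0.3
vertex 3.789 2.87 -0.301
endloop
endfacet
facet normal -0.416 -0.458 -0.785
outer loop
vertex 2.151 2.675 -1.878
vertex 2.951 1.95 -1.879
vertex 2.058 1.768 -1.299
endloop
endfacet
facet normal -0.905 0.291 0.311
outer loop
vertex 2.151 2.675 -1.878
vertex 2.058 1.768 -1.299
vertex 2.989 3.596 -0.3
endloop
endfacet
facet normal -0.905 0.291 0.311
outer loop
vertex 2.989 3.596 -0.3
vertex 2.058 1.768 -1.299
vertex 2.896 2.689 0.279
endloop
endfacet
facet normal 0.417 0.458 0.785
outer loop
vertex 2.989 3.596 -0.3
vertex 2.896 2.689 0.279
vertex 3.789 2.87 -0.301
endloop
endfacet
facet normal -0.416 -0.458 -0.785
outer loop
vertex 2.058 1.768 -1.299
vertex 2.951 1.95 -1.879
vertex 2.858 1.043 -1.3
endloop
endfacet
facet normal -0.527 -0.582 0.619
outer loop
vertex 2.058 1.768 -1.299
vertex 2.858 1.043 -1.3
vertex 2.896 2.689 0.279
endloop
endfacet
facet normal -0.527 -0.582 0.619
outer loop
vertex 2.896 2.689 0.279
vertex 2.858 1.043 -1.3
vertex 3.696 1.963 0.278
endloop
endfacet
facet normal 0.417 0.458 0.785
outer loop
vertex 2.896 2.689 0.279
vertex 3.696 1.963 0.278
vertex 3.789 2.87 -0.301
endloop
endfacet
facet normal -0.417 -0.458 -0.785
outer loop
vertex 2.858 1.043 -1.3
vertex 2.951 1.95 -1.879
vertex 3.751 1.224 -1.88
endloop
endfacet
facet normal 0.377 -0.873 0.309
outer loop
vertex 2.858 1.043 -1.3
vertex 3.751 1.224 -1.88
vertex 3.696 1.963 0.278
endloop
endfacet
facet normal 0.378 -0.873 0.309
outer loop
vertex 3.696 1.963 0.278
vertex 3.751 1.224 -1.88
vertex 4.589 2.145 -0.302
endloop
endfacet
facet normal 0.416 0.458 0.785
outer loop
vertex 3.696 1.963 0.278
vertex 4.589 2.145 -0.302
vertex 3.789 2.87 -0.301
endloop
endfacet

endsolid


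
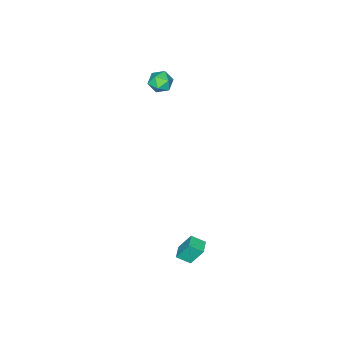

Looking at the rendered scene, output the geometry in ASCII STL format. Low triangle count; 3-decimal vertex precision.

solid 
facet normal -0.960 -0.025 0.280
outer loop
vertex -1.21 -3.229 3.662
vertex -1.014 -2.919 4.361
vertex -1.202 -2.446 3.759
endloop
endfacet
facet normal -0.903 0.062 -0.426
outer loop
vertex -1.21 -3.229 3.662
vertex -1.202 -2.446 3.759
vertex -0.912 -2.765 3.098
endloop
endfacet
facet normal -0.535 -0.492 -0.687
outer loop
vertex -1.21 -3.229 3.662
vertex -0.912 -2.765 3.098
vertex -0.545 -3.435 3.292
endloop
endfacet
facet normal -0.364 -0.920 -0.143
outer loop
vertex -1.21 -3.229 3.662
vertex -0.545 -3.435 3.292
vertex -0.608 -3.531 4.072
endloop
endfacet
facet normal -0.627 -0.631 0.456
outer loop
vertex -1.21 -3.229 3.662
vertex -0.608 -3.531 4.072
vertex -1.014 -2.919 4.361
endloop
endfacet
facet normal -0.524 0.654 -0.546
outer loop
vertex -0.912 -2.765 3.098
vertex -1.202 -2.446 3.759
vertex -0.532 -2.169 3.448
endloop
endfacet
facet normal -0.615 0.515 0.597
outer loop
vertex -1.202 -2.446 3.759
vertex -1.014 -2.919 4.361
vertex -0.595 -2.265 4.228
endloop
endfacet
facet normal -0.078 -0.467 0.881
outer loop
vertex -1.014 -2.919 4.361
vertex -0.608 -3.531 4.072
vertex -0.228 -2.935 4.422
endloop
endfacet
facet normal 0.346 -0.934 -0.087
outer loop
vertex -0.608 -3.531 4.072
vertex -0.545 -3.435 3.292
vertex 0.062 -3.254 3.761
endloop
endfacet
facet normal 0.070 -0.242 -0.968
outer loop
vertex -0.545 -3.435 3.292
vertex -0.912 -2.765 3.098
vertex -0.126 -2.781 3.159
endloop
endfacet
facet normal 0.364 0.920 0.143
outer loop
vertex 0.07 -2.471 3.858
vertex -0.532 -2.169 3.448
vertex -0.595 -2.265 4.228
endloop
endfacet
facet normal 0.535 0.492 0.687
outer loop
vertex 0.07 -2.471 3.858
vertex -0.595 -2.265 4.228
vertex -0.228 -2.935 4.422
endloop
endfacet
facet normal 0.903 -0.062 0.426
outer loop
vertex 0.07 -2.471 3.858
vertex -0.228 -2.935 4.422
vertex 0.062 -3.254 3.761
endloop
endfacet
facet normal 0.960 0.025 -0.280
outer loop
vertex 0.07 -2.471 3.858
vertex 0.062 -3.254 3.761
vertex -0.126 -2.781 3.159
endloop
endfacet
facet normal 0.627 0.631 -0.456
outer loop
vertex 0.07 -2.471 3.858
vertex -0.126 -2.781 3.159
vertex -0.532 -2.169 3.448
endloop
endfacet
facet normal -0.346 0.934 0.087
outer loop
vertex -0.595 -2.265 4.228
vertex -0.532 -2.169 3.448
vertex -1.202 -2.446 3.759
endloop
endfacet
facet normal -0.070 0.242 0.968
outer loop
vertex -0.228 -2.935 4.422
vertex -0.595 -2.265 4.228
vertex -1.014 -2.919 4.361
endloop
endfacet
facet normal 0.524 -0.654 0.546
outer loop
vertex 0.062 -3.254 3.761
vertex -0.228 -2.935 4.422
vertex -0.608 -3.531 4.072
endloop
endfacet
facet normal 0.615 -0.515 -0.597
outer loop
vertex -0.126 -2.781 3.159
vertex 0.062 -3.254 3.761
vertex -0.545 -3.435 3.292
endloop
endfacet
facet normal 0.078 0.467 -0.881
outer loop
vertex -0.532 -2.169 3.448
vertex -0.126 -2.781 3.159
vertex -0.912 -2.765 3.098
endloop
endfacet
facet normal -0.479 0.731 -0.486
outer loop
vertex 3.14 3.848 -3.58
vertex 3.819 4.289 -3.586
vertex 3.515 3.251 -4.846
endloop
endfacet
facet normal -0.839 -0.545 0.008
outer loop
vertex 3.961 2.571 -4.394
vertex 3.14 3.848 -3.58
vertex 3.515 3.251 -4.846
endloop
endfacet
facet normal -0.479 0.731 -0.486
outer loop
vertex 3.515 3.251 -4.846
vertex 3.819 4.289 -3.586
vertex 4.195 3.692 -4.853
endloop
endfacet
facet normal 0.258 -0.412 -0.874
outer loop
vertex 4.195 3.692 -4.853
vertex 3.961 2.571 -4.394
vertex 3.515 3.251 -4.846
endloop
endfacet
facet normal -0.259 0.411 0.874
outer loop
vertex 3.14 3.848 -3.58
vertex 4.265 3.609 -3.134
vertex 3.819 4.289 -3.586
endloop
endfacet
facet normal -0.839 -0.544 0.007
outer loop
vertex 3.585 3.168 -3.127
vertex 3.14 3.848 -3.58
vertex 3.961 2.571 -4.394
endloop
endfacet
facet normal -0.259 0.413 0.873
outer loop
vertex 3.585 3.168 -3.127
vertex 4.265 3.609 -3.134
vertex 3.14 3.848 -3.58
endloop
endfacet
facet normal 0.839 0.545 -0.008
outer loop
vertex 3.819 4.289 -3.586
vertex 4.265 3.609 -3.134
vertex 4.195 3.692 -4.853
endloop
endfacet
facet normal 0.260 -0.412 -0.873
outer loop
vertex 4.64 3.012 -4.4
vertex 3.961 2.571 -4.394
vertex 4.195 3.692 -4.853
endloop
endfacet
facet normal 0.839 0.544 -0.008
outer loop
vertex 4.195 3.692 -4.853
vertex 4.265 3.609 -3.134
vertex 4.64 3.012 -4.4
endloop
endfacet
facet normal 0.479 -0.731 0.486
outer loop
vertex 4.64 3.012 -4.4
vertex 3.585 3.168 -3.127
vertex 3.961 2.571 -4.394
endloop
endfacet
facet normal 0.479 -0.731 0.486
outer loop
vertex 4.265 3.609 -3.134
vertex 3.585 3.168 -3.127
vertex 4.64 3.012 -4.4
endloop
endfacet

endsolid


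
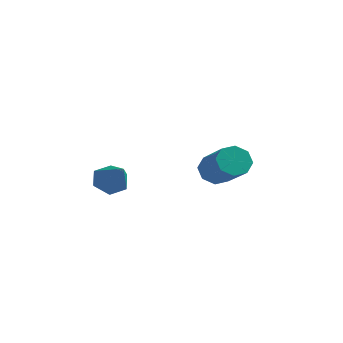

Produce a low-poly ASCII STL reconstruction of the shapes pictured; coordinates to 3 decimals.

solid 
facet normal -0.620 0.446 -0.645
outer loop
vertex -0.889 -0.012 -1.431
vertex -1.473 -0.205 -1.003
vertex -1.124 0.448 -0.887
endloop
endfacet
facet normal 0.900 0.435 0.021
outer loop
vertex -0.889 -0.012 -1.431
vertex -1.124 0.448 -0.887
vertex -0.487 -0.915 0.023
endloop
endfacet
facet normal -0.621 0.446 -0.645
outer loop
vertex -1.124 0.448 -0.887
vertex -1.473 -0.205 -1.003
vertex -1.708 0.254 -0.459
endloop
endfacet
facet normal 0.316 0.625 0.714
outer loop
vertex -1.124 0.448 -0.887
vertex -1.708 0.254 -0.459
vertex -0.487 -0.915 0.023
endloop
endfacet
facet normal -0.621 0.446 -0.645
outer loop
vertex -1.708 0.254 -0.459
vertex -1.473 -0.205 -1.003
vertex -2.058 -0.399 -0.574
endloop
endfacet
facet normal -0.349 0.022 0.937
outer loop
vertex -1.708 0.254 -0.459
vertex -2.058 -0.399 -0.574
vertex -0.487 -0.915 0.023
endloop
endfacet
facet normal -0.621 0.446 -0.645
outer loop
vertex -2.058 -0.399 -0.574
vertex -1.473 -0.205 -1.003
vertex -1.823 -0.859 -1.118
endloop
endfacet
facet normal -0.431 -0.772 0.467
outer loop
vertex -2.058 -0.399 -0.574
vertex -1.823 -0.859 -1.118
vertex -0.487 -0.915 0.023
endloop
endfacet
facet normal -0.621 0.446 -0.644
outer loop
vertex -1.823 -0.859 -1.118
vertex -1.473 -0.205 -1.003
vertex -1.239 -0.665 -1.547
endloop
endfacet
facet normal 0.153 -0.962 -0.227
outer loop
vertex -1.823 -0.859 -1.118
vertex -1.239 -0.665 -1.547
vertex -0.487 -0.915 0.023
endloop
endfacet
facet normal -0.620 0.447 -0.645
outer loop
vertex -1.239 -0.665 -1.547
vertex -1.473 -0.205 -1.003
vertex -0.889 -0.012 -1.431
endloop
endfacet
facet normal 0.818 -0.359 -0.449
outer loop
vertex -1.239 -0.665 -1.547
vertex -0.889 -0.012 -1.431
vertex -0.487 -0.915 0.023
endloop
endfacet
facet normal -0.654 0.525 -0.545
outer loop
vertex 2.873 1.412 -0.298
vertex 2.356 0.941 -0.131
vertex 2.602 1.551 0.161
endloop
endfacet
facet normal 0.574 0.813 0.093
outer loop
vertex 2.873 1.412 -0.298
vertex 2.602 1.551 0.161
vertex 4.122 0.411 0.744
endloop
endfacet
facet normal 0.574 0.813 0.094
outer loop
vertex 4.122 0.411 0.744
vertex 2.602 1.551 0.161
vertex 3.85 0.55 1.203
endloop
endfacet
facet normal 0.654 -0.524 0.546
outer loop
vertex 4.122 0.411 0.744
vertex 3.85 0.55 1.203
vertex 3.604 -0.061 0.911
endloop
endfacet
facet normal -0.653 0.525 -0.546
outer loop
vertex 2.602 1.551 0.161
vertex 2.356 0.941 -0.131
vertex 2.186 1.332 0.448
endloop
endfacet
facet normal 0.056 0.753 0.656
outer loop
vertex 2.602 1.551 0.161
vertex 2.186 1.332 0.448
vertex 3.85 0.55 1.203
endloop
endfacet
facet normal 0.057 0.753 0.655
outer loop
vertex 3.85 0.55 1.203
vertex 2.186 1.332 0.448
vertex 3.434 0.331 1.491
endloop
endfacet
facet normal 0.654 -0.524 0.546
outer loop
vertex 3.85 0.55 1.203
vertex 3.434 0.331 1.491
vertex 3.604 -0.061 0.911
endloop
endfacet
facet normal -0.653 0.524 -0.546
outer loop
vertex 2.186 1.332 0.448
vertex 2.356 0.941 -0.131
vertex 1.869 0.884 0.397
endloop
endfacet
facet normal -0.492 0.254 0.833
outer loop
vertex 2.186 1.332 0.448
vertex 1.869 0.884 0.397
vertex 3.434 0.331 1.491
endloop
endfacet
facet normal -0.493 0.251 0.833
outer loop
vertex 3.434 0.331 1.491
vertex 1.869 0.884 0.397
vertex 3.118 -0.117 1.439
endloop
endfacet
facet normal 0.654 -0.524 0.546
outer loop
vertex 3.434 0.331 1.491
vertex 3.118 -0.117 1.439
vertex 3.604 -0.061 0.911
endloop
endfacet
facet normal -0.654 0.524 -0.546
outer loop
vertex 1.869 0.884 0.397
vertex 2.356 0.941 -0.131
vertex 1.838 0.469 0.036
endloop
endfacet
facet normal -0.754 -0.398 0.522
outer loop
vertex 1.869 0.884 0.397
vertex 1.838 0.469 0.036
vertex 3.118 -0.117 1.439
endloop
endfacet
facet normal -0.754 -0.398 0.522
outer loop
vertex 3.118 -0.117 1.439
vertex 1.838 0.469 0.036
vertex 3.087 -0.532 1.078
endloop
endfacet
facet normal 0.654 -0.524 0.546
outer loop
vertex 3.118 -0.117 1.439
vertex 3.087 -0.532 1.078
vertex 3.604 -0.061 0.911
endloop
endfacet
facet normal -0.654 0.524 -0.546
outer loop
vertex 1.838 0.469 0.036
vertex 2.356 0.941 -0.131
vertex 2.11 0.33 -0.423
endloop
endfacet
facet normal -0.574 -0.814 -0.094
outer loop
vertex 1.838 0.469 0.036
vertex 2.11 0.33 -0.423
vertex 3.087 -0.532 1.078
endloop
endfacet
facet normal -0.575 -0.813 -0.093
outer loop
vertex 3.087 -0.532 1.078
vertex 2.11 0.33 -0.423
vertex 3.358 -0.671 0.619
endloop
endfacet
facet normal 0.654 -0.525 0.545
outer loop
vertex 3.087 -0.532 1.078
vertex 3.358 -0.671 0.619
vertex 3.604 -0.061 0.911
endloop
endfacet
facet normal -0.654 0.524 -0.546
outer loop
vertex 2.11 0.33 -0.423
vertex 2.356 0.941 -0.131
vertex 2.526 0.549 -0.711
endloop
endfacet
facet normal -0.057 -0.753 -0.655
outer loop
vertex 2.11 0.33 -0.423
vertex 2.526 0.549 -0.711
vertex 3.358 -0.671 0.619
endloop
endfacet
facet normal -0.056 -0.753 -0.656
outer loop
vertex 3.358 -0.671 0.619
vertex 2.526 0.549 -0.711
vertex 3.774 -0.452 0.332
endloop
endfacet
facet normal 0.653 -0.525 0.546
outer loop
vertex 3.358 -0.671 0.619
vertex 3.774 -0.452 0.332
vertex 3.604 -0.061 0.911
endloop
endfacet
facet normal -0.654 0.524 -0.546
outer loop
vertex 2.526 0.549 -0.711
vertex 2.356 0.941 -0.131
vertex 2.842 0.997 -0.659
endloop
endfacet
facet normal 0.494 -0.252 -0.832
outer loop
vertex 2.526 0.549 -0.711
vertex 2.842 0.997 -0.659
vertex 3.774 -0.452 0.332
endloop
endfacet
facet normal 0.492 -0.253 -0.833
outer loop
vertex 3.774 -0.452 0.332
vertex 2.842 0.997 -0.659
vertex 4.091 -0.004 0.383
endloop
endfacet
facet normal 0.653 -0.524 0.546
outer loop
vertex 3.774 -0.452 0.332
vertex 4.091 -0.004 0.383
vertex 3.604 -0.061 0.911
endloop
endfacet
facet normal -0.654 0.524 -0.546
outer loop
vertex 2.842 0.997 -0.659
vertex 2.356 0.941 -0.131
vertex 2.873 1.412 -0.298
endloop
endfacet
facet normal 0.754 0.398 -0.522
outer loop
vertex 2.842 0.997 -0.659
vertex 2.873 1.412 -0.298
vertex 4.091 -0.004 0.383
endloop
endfacet
facet normal 0.754 0.398 -0.522
outer loop
vertex 4.091 -0.004 0.383
vertex 2.873 1.412 -0.298
vertex 4.122 0.411 0.744
endloop
endfacet
facet normal 0.654 -0.524 0.546
outer loop
vertex 4.091 -0.004 0.383
vertex 4.122 0.411 0.744
vertex 3.604 -0.061 0.911
endloop
endfacet

endsolid


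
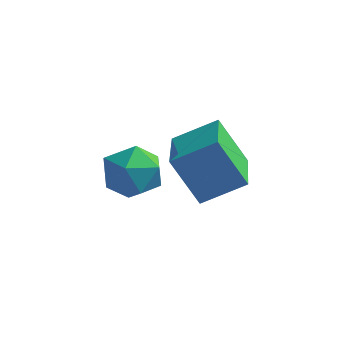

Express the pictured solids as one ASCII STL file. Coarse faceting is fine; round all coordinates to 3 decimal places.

solid 
facet normal -0.644 0.657 -0.391
outer loop
vertex -3.919 -1.851 -4.518
vertex -4.611 -2.422 -4.337
vertex -4.356 -1.802 -3.715
endloop
endfacet
facet normal -0.081 0.991 -0.104
outer loop
vertex -3.919 -1.851 -4.518
vertex -4.356 -1.802 -3.715
vertex -3.444 -1.731 -3.745
endloop
endfacet
facet normal 0.507 0.748 -0.428
outer loop
vertex -3.919 -1.851 -4.518
vertex -3.444 -1.731 -3.745
vertex -3.136 -2.306 -4.386
endloop
endfacet
facet normal 0.307 0.264 -0.914
outer loop
vertex -3.919 -1.851 -4.518
vertex -3.136 -2.306 -4.386
vertex -3.858 -2.733 -4.752
endloop
endfacet
facet normal -0.405 0.208 -0.890
outer loop
vertex -3.919 -1.851 -4.518
vertex -3.858 -2.733 -4.752
vertex -4.611 -2.422 -4.337
endloop
endfacet
facet normal -0.044 0.810 0.585
outer loop
vertex -3.444 -1.731 -3.745
vertex -4.356 -1.802 -3.715
vertex -3.842 -2.227 -3.088
endloop
endfacet
facet normal -0.955 0.270 0.122
outer loop
vertex -4.356 -1.802 -3.715
vertex -4.611 -2.422 -4.337
vertex -4.564 -2.654 -3.454
endloop
endfacet
facet normal -0.567 -0.455 -0.687
outer loop
vertex -4.611 -2.422 -4.337
vertex -3.858 -2.733 -4.752
vertex -4.256 -3.229 -4.095
endloop
endfacet
facet normal 0.584 -0.365 -0.726
outer loop
vertex -3.858 -2.733 -4.752
vertex -3.136 -2.306 -4.386
vertex -3.344 -3.158 -4.125
endloop
endfacet
facet normal 0.907 0.417 0.061
outer loop
vertex -3.136 -2.306 -4.386
vertex -3.444 -1.731 -3.745
vertex -3.089 -2.538 -3.503
endloop
endfacet
facet normal -0.307 -0.264 0.914
outer loop
vertex -3.781 -3.109 -3.322
vertex -3.842 -2.227 -3.088
vertex -4.564 -2.654 -3.454
endloop
endfacet
facet normal -0.507 -0.748 0.428
outer loop
vertex -3.781 -3.109 -3.322
vertex -4.564 -2.654 -3.454
vertex -4.256 -3.229 -4.095
endloop
endfacet
facet normal 0.081 -0.991 0.104
outer loop
vertex -3.781 -3.109 -3.322
vertex -4.256 -3.229 -4.095
vertex -3.344 -3.158 -4.125
endloop
endfacet
facet normal 0.644 -0.657 0.391
outer loop
vertex -3.781 -3.109 -3.322
vertex -3.344 -3.158 -4.125
vertex -3.089 -2.538 -3.503
endloop
endfacet
facet normal 0.405 -0.208 0.890
outer loop
vertex -3.781 -3.109 -3.322
vertex -3.089 -2.538 -3.503
vertex -3.842 -2.227 -3.088
endloop
endfacet
facet normal -0.584 0.365 0.726
outer loop
vertex -4.564 -2.654 -3.454
vertex -3.842 -2.227 -3.088
vertex -4.356 -1.802 -3.715
endloop
endfacet
facet normal -0.907 -0.417 -0.061
outer loop
vertex -4.256 -3.229 -4.095
vertex -4.564 -2.654 -3.454
vertex -4.611 -2.422 -4.337
endloop
endfacet
facet normal 0.044 -0.810 -0.585
outer loop
vertex -3.344 -3.158 -4.125
vertex -4.256 -3.229 -4.095
vertex -3.858 -2.733 -4.752
endloop
endfacet
facet normal 0.955 -0.270 -0.122
outer loop
vertex -3.089 -2.538 -3.503
vertex -3.344 -3.158 -4.125
vertex -3.136 -2.306 -4.386
endloop
endfacet
facet normal 0.567 0.455 0.687
outer loop
vertex -3.842 -2.227 -3.088
vertex -3.089 -2.538 -3.503
vertex -3.444 -1.731 -3.745
endloop
endfacet
facet normal -0.531 0.039 0.846
outer loop
vertex -1.254 -3.348 -1.473
vertex -1.816 -1.725 -1.9
vertex -2.299 -3.876 -2.105
endloop
endfacet
facet normal 0.317 -0.917 0.241
outer loop
vertex -1.484 -3.935 -3.4
vertex -1.254 -3.348 -1.473
vertex -2.299 -3.876 -2.105
endloop
endfacet
facet normal -0.532 0.039 0.846
outer loop
vertex -2.299 -3.876 -2.105
vertex -1.816 -1.725 -1.9
vertex -2.86 -2.252 -2.533
endloop
endfacet
facet normal -0.785 -0.397 -0.476
outer loop
vertex -2.86 -2.252 -2.533
vertex -1.484 -3.935 -3.4
vertex -2.299 -3.876 -2.105
endloop
endfacet
facet normal 0.785 0.397 0.476
outer loop
vertex -1.254 -3.348 -1.473
vertex -1.001 -1.784 -3.195
vertex -1.816 -1.725 -1.9
endloop
endfacet
facet normal 0.317 -0.917 0.242
outer loop
vertex -0.44 -3.408 -2.767
vertex -1.254 -3.348 -1.473
vertex -1.484 -3.935 -3.4
endloop
endfacet
facet normal 0.785 0.397 0.476
outer loop
vertex -0.44 -3.408 -2.767
vertex -1.001 -1.784 -3.195
vertex -1.254 -3.348 -1.473
endloop
endfacet
facet normal -0.317 0.917 -0.241
outer loop
vertex -1.816 -1.725 -1.9
vertex -1.001 -1.784 -3.195
vertex -2.86 -2.252 -2.533
endloop
endfacet
facet normal -0.785 -0.397 -0.475
outer loop
vertex -2.046 -2.312 -3.827
vertex -1.484 -3.935 -3.4
vertex -2.86 -2.252 -2.533
endloop
endfacet
facet normal -0.317 0.917 -0.242
outer loop
vertex -2.86 -2.252 -2.533
vertex -1.001 -1.784 -3.195
vertex -2.046 -2.312 -3.827
endloop
endfacet
facet normal 0.532 -0.038 -0.846
outer loop
vertex -2.046 -2.312 -3.827
vertex -0.44 -3.408 -2.767
vertex -1.484 -3.935 -3.4
endloop
endfacet
facet normal 0.532 -0.039 -0.846
outer loop
vertex -1.001 -1.784 -3.195
vertex -0.44 -3.408 -2.767
vertex -2.046 -2.312 -3.827
endloop
endfacet

endsolid


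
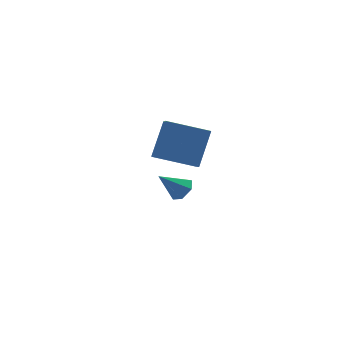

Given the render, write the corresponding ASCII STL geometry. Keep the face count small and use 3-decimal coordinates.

solid 
facet normal -0.499 -0.353 -0.791
outer loop
vertex 2.822 -1.036 2.451
vertex 1.396 -0.058 2.915
vertex 3.2 -0.192 1.836
endloop
endfacet
facet normal 0.797 -0.546 -0.260
outer loop
vertex 4.064 0.418 3.205
vertex 2.822 -1.036 2.451
vertex 3.2 -0.192 1.836
endloop
endfacet
facet normal -0.499 -0.353 -0.791
outer loop
vertex 3.2 -0.192 1.836
vertex 1.396 -0.058 2.915
vertex 1.774 0.785 2.3
endloop
endfacet
facet normal 0.341 0.760 -0.554
outer loop
vertex 1.774 0.785 2.3
vertex 4.064 0.418 3.205
vertex 3.2 -0.192 1.836
endloop
endfacet
facet normal -0.341 -0.760 0.554
outer loop
vertex 2.822 -1.036 2.451
vertex 2.26 0.552 4.284
vertex 1.396 -0.058 2.915
endloop
endfacet
facet normal 0.797 -0.546 -0.259
outer loop
vertex 3.686 -0.425 3.82
vertex 2.822 -1.036 2.451
vertex 4.064 0.418 3.205
endloop
endfacet
facet normal -0.340 -0.760 0.554
outer loop
vertex 3.686 -0.425 3.82
vertex 2.26 0.552 4.284
vertex 2.822 -1.036 2.451
endloop
endfacet
facet normal -0.796 0.546 0.259
outer loop
vertex 1.396 -0.058 2.915
vertex 2.26 0.552 4.284
vertex 1.774 0.785 2.3
endloop
endfacet
facet normal 0.341 0.760 -0.554
outer loop
vertex 2.638 1.396 3.669
vertex 4.064 0.418 3.205
vertex 1.774 0.785 2.3
endloop
endfacet
facet normal -0.797 0.546 0.259
outer loop
vertex 1.774 0.785 2.3
vertex 2.26 0.552 4.284
vertex 2.638 1.396 3.669
endloop
endfacet
facet normal 0.500 0.353 0.791
outer loop
vertex 2.638 1.396 3.669
vertex 3.686 -0.425 3.82
vertex 4.064 0.418 3.205
endloop
endfacet
facet normal 0.499 0.353 0.791
outer loop
vertex 2.26 0.552 4.284
vertex 3.686 -0.425 3.82
vertex 2.638 1.396 3.669
endloop
endfacet
facet normal 0.681 -0.239 -0.692
outer loop
vertex 4.766 2.935 -1.36
vertex 4.33 2.928 -1.787
vertex 4.632 3.445 -1.668
endloop
endfacet
facet normal 0.402 0.548 0.733
outer loop
vertex 4.766 2.935 -1.36
vertex 4.632 3.445 -1.668
vertex 3.41 3.252 -0.853
endloop
endfacet
facet normal 0.681 -0.239 -0.692
outer loop
vertex 4.632 3.445 -1.668
vertex 4.33 2.928 -1.787
vertex 4.196 3.438 -2.095
endloop
endfacet
facet normal -0.100 0.991 0.085
outer loop
vertex 4.632 3.445 -1.668
vertex 4.196 3.438 -2.095
vertex 3.41 3.252 -0.853
endloop
endfacet
facet normal 0.681 -0.239 -0.692
outer loop
vertex 4.196 3.438 -2.095
vertex 4.33 2.928 -1.787
vertex 3.894 2.921 -2.214
endloop
endfacet
facet normal -0.750 0.529 -0.396
outer loop
vertex 4.196 3.438 -2.095
vertex 3.894 2.921 -2.214
vertex 3.41 3.252 -0.853
endloop
endfacet
facet normal 0.681 -0.239 -0.692
outer loop
vertex 3.894 2.921 -2.214
vertex 4.33 2.928 -1.787
vertex 4.028 2.412 -1.906
endloop
endfacet
facet normal -0.899 -0.375 -0.228
outer loop
vertex 3.894 2.921 -2.214
vertex 4.028 2.412 -1.906
vertex 3.41 3.252 -0.853
endloop
endfacet
facet normal 0.682 -0.240 -0.691
outer loop
vertex 4.028 2.412 -1.906
vertex 4.33 2.928 -1.787
vertex 4.463 2.419 -1.479
endloop
endfacet
facet normal -0.397 -0.817 0.418
outer loop
vertex 4.028 2.412 -1.906
vertex 4.463 2.419 -1.479
vertex 3.41 3.252 -0.853
endloop
endfacet
facet normal 0.681 -0.240 -0.692
outer loop
vertex 4.463 2.419 -1.479
vertex 4.33 2.928 -1.787
vertex 4.766 2.935 -1.36
endloop
endfacet
facet normal 0.253 -0.356 0.900
outer loop
vertex 4.463 2.419 -1.479
vertex 4.766 2.935 -1.36
vertex 3.41 3.252 -0.853
endloop
endfacet

endsolid


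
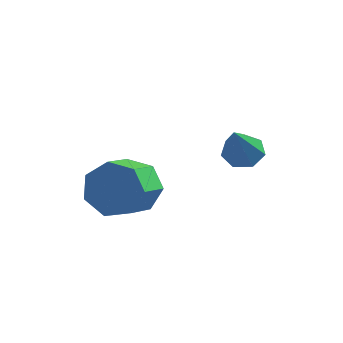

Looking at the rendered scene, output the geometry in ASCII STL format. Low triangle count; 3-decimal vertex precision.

solid 
facet normal 0.011 0.929 -0.371
outer loop
vertex 0.39 -3.054 -3.222
vertex -0.063 -3.329 -3.924
vertex -0.37 -3.02 -3.16
endloop
endfacet
facet normal 0.092 0.368 0.925
outer loop
vertex 0.39 -3.054 -3.222
vertex -0.37 -3.02 -3.16
vertex 0.377 -4.076 -2.814
endloop
endfacet
facet normal 0.094 0.369 0.925
outer loop
vertex 0.377 -4.076 -2.814
vertex -0.37 -3.02 -3.16
vertex -0.383 -4.041 -2.751
endloop
endfacet
facet normal -0.012 -0.928 0.371
outer loop
vertex 0.377 -4.076 -2.814
vertex -0.383 -4.041 -2.751
vertex -0.077 -4.351 -3.516
endloop
endfacet
facet normal 0.012 0.929 -0.371
outer loop
vertex -0.37 -3.02 -3.16
vertex -0.063 -3.329 -3.924
vertex -0.899 -3.218 -3.673
endloop
endfacet
facet normal -0.721 0.266 0.640
outer loop
vertex -0.37 -3.02 -3.16
vertex -0.899 -3.218 -3.673
vertex -0.383 -4.041 -2.751
endloop
endfacet
facet normal -0.720 0.266 0.641
outer loop
vertex -0.383 -4.041 -2.751
vertex -0.899 -3.218 -3.673
vertex -0.913 -4.239 -3.265
endloop
endfacet
facet normal -0.013 -0.929 0.371
outer loop
vertex -0.383 -4.041 -2.751
vertex -0.913 -4.239 -3.265
vertex -0.077 -4.351 -3.516
endloop
endfacet
facet normal 0.012 0.929 -0.371
outer loop
vertex -0.899 -3.218 -3.673
vertex -0.063 -3.329 -3.924
vertex -0.799 -3.5 -4.376
endloop
endfacet
facet normal -0.991 -0.037 -0.126
outer loop
vertex -0.899 -3.218 -3.673
vertex -0.799 -3.5 -4.376
vertex -0.913 -4.239 -3.265
endloop
endfacet
facet normal -0.991 -0.038 -0.127
outer loop
vertex -0.913 -4.239 -3.265
vertex -0.799 -3.5 -4.376
vertex -0.812 -4.522 -3.967
endloop
endfacet
facet normal -0.013 -0.928 0.372
outer loop
vertex -0.913 -4.239 -3.265
vertex -0.812 -4.522 -3.967
vertex -0.077 -4.351 -3.516
endloop
endfacet
facet normal 0.013 0.928 -0.372
outer loop
vertex -0.799 -3.5 -4.376
vertex -0.063 -3.329 -3.924
vertex -0.145 -3.654 -4.738
endloop
endfacet
facet normal -0.515 -0.313 -0.798
outer loop
vertex -0.799 -3.5 -4.376
vertex -0.145 -3.654 -4.738
vertex -0.812 -4.522 -3.967
endloop
endfacet
facet normal -0.516 -0.312 -0.798
outer loop
vertex -0.812 -4.522 -3.967
vertex -0.145 -3.654 -4.738
vertex -0.158 -4.675 -4.33
endloop
endfacet
facet normal -0.011 -0.929 0.371
outer loop
vertex -0.812 -4.522 -3.967
vertex -0.158 -4.675 -4.33
vertex -0.077 -4.351 -3.516
endloop
endfacet
facet normal 0.012 0.928 -0.372
outer loop
vertex -0.145 -3.654 -4.738
vertex -0.063 -3.329 -3.924
vertex 0.571 -3.563 -4.488
endloop
endfacet
facet normal 0.348 -0.352 -0.869
outer loop
vertex -0.145 -3.654 -4.738
vertex 0.571 -3.563 -4.488
vertex -0.158 -4.675 -4.33
endloop
endfacet
facet normal 0.349 -0.352 -0.868
outer loop
vertex -0.158 -4.675 -4.33
vertex 0.571 -3.563 -4.488
vertex 0.558 -4.584 -4.079
endloop
endfacet
facet normal -0.012 -0.929 0.371
outer loop
vertex -0.158 -4.675 -4.33
vertex 0.558 -4.584 -4.079
vertex -0.077 -4.351 -3.516
endloop
endfacet
facet normal 0.012 0.928 -0.372
outer loop
vertex 0.571 -3.563 -4.488
vertex -0.063 -3.329 -3.924
vertex 0.809 -3.296 -3.813
endloop
endfacet
facet normal 0.950 -0.126 -0.285
outer loop
vertex 0.571 -3.563 -4.488
vertex 0.809 -3.296 -3.813
vertex 0.558 -4.584 -4.079
endloop
endfacet
facet normal 0.950 -0.126 -0.286
outer loop
vertex 0.558 -4.584 -4.079
vertex 0.809 -3.296 -3.813
vertex 0.796 -4.318 -3.405
endloop
endfacet
facet normal -0.012 -0.929 0.371
outer loop
vertex 0.558 -4.584 -4.079
vertex 0.796 -4.318 -3.405
vertex -0.077 -4.351 -3.516
endloop
endfacet
facet normal 0.012 0.928 -0.372
outer loop
vertex 0.809 -3.296 -3.813
vertex -0.063 -3.329 -3.924
vertex 0.39 -3.054 -3.222
endloop
endfacet
facet normal 0.836 0.194 0.513
outer loop
vertex 0.809 -3.296 -3.813
vertex 0.39 -3.054 -3.222
vertex 0.796 -4.318 -3.405
endloop
endfacet
facet normal 0.836 0.194 0.513
outer loop
vertex 0.796 -4.318 -3.405
vertex 0.39 -3.054 -3.222
vertex 0.377 -4.076 -2.814
endloop
endfacet
facet normal -0.012 -0.928 0.372
outer loop
vertex 0.796 -4.318 -3.405
vertex 0.377 -4.076 -2.814
vertex -0.077 -4.351 -3.516
endloop
endfacet
facet normal -0.141 0.657 -0.740
outer loop
vertex 2.3 -1.084 -3.764
vertex 1.893 -0.795 -3.43
vertex 2.485 -0.703 -3.461
endloop
endfacet
facet normal 0.926 -0.362 -0.110
outer loop
vertex 2.3 -1.084 -3.764
vertex 2.485 -0.703 -3.461
vertex 2.147 -1.985 -2.09
endloop
endfacet
facet normal -0.141 0.658 -0.740
outer loop
vertex 2.485 -0.703 -3.461
vertex 1.893 -0.795 -3.43
vertex 2.224 -0.392 -3.135
endloop
endfacet
facet normal 0.858 0.252 0.447
outer loop
vertex 2.485 -0.703 -3.461
vertex 2.224 -0.392 -3.135
vertex 2.147 -1.985 -2.09
endloop
endfacet
facet normal -0.141 0.657 -0.740
outer loop
vertex 2.224 -0.392 -3.135
vertex 1.893 -0.795 -3.43
vertex 1.714 -0.384 -3.031
endloop
endfacet
facet normal 0.177 0.534 0.827
outer loop
vertex 2.224 -0.392 -3.135
vertex 1.714 -0.384 -3.031
vertex 2.147 -1.985 -2.09
endloop
endfacet
facet normal -0.140 0.658 -0.740
outer loop
vertex 1.714 -0.384 -3.031
vertex 1.893 -0.795 -3.43
vertex 1.338 -0.686 -3.228
endloop
endfacet
facet normal -0.609 0.273 0.745
outer loop
vertex 1.714 -0.384 -3.031
vertex 1.338 -0.686 -3.228
vertex 2.147 -1.985 -2.09
endloop
endfacet
facet normal -0.141 0.656 -0.741
outer loop
vertex 1.338 -0.686 -3.228
vertex 1.893 -0.795 -3.43
vertex 1.38 -1.071 -3.577
endloop
endfacet
facet normal -0.905 -0.335 0.261
outer loop
vertex 1.338 -0.686 -3.228
vertex 1.38 -1.071 -3.577
vertex 2.147 -1.985 -2.09
endloop
endfacet
facet normal -0.141 0.656 -0.741
outer loop
vertex 1.38 -1.071 -3.577
vertex 1.893 -0.795 -3.43
vertex 1.808 -1.248 -3.815
endloop
endfacet
facet normal -0.489 -0.833 -0.260
outer loop
vertex 1.38 -1.071 -3.577
vertex 1.808 -1.248 -3.815
vertex 2.147 -1.985 -2.09
endloop
endfacet
facet normal -0.142 0.656 -0.741
outer loop
vertex 1.808 -1.248 -3.815
vertex 1.893 -0.795 -3.43
vertex 2.3 -1.084 -3.764
endloop
endfacet
facet normal 0.326 -0.845 -0.425
outer loop
vertex 1.808 -1.248 -3.815
vertex 2.3 -1.084 -3.764
vertex 2.147 -1.985 -2.09
endloop
endfacet

endsolid


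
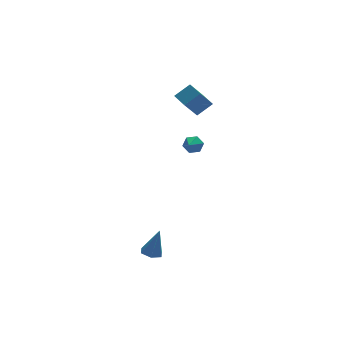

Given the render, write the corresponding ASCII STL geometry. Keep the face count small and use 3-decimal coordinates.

solid 
facet normal -0.791 0.008 -0.612
outer loop
vertex 0.748 3.195 3.317
vertex 0.61 4.259 3.51
vertex 1.616 3.51 2.199
endloop
endfacet
facet normal 0.127 -0.976 -0.177
outer loop
vertex 2.51 3.501 2.89
vertex 0.748 3.195 3.317
vertex 1.616 3.51 2.199
endloop
endfacet
facet normal -0.791 0.008 -0.612
outer loop
vertex 1.616 3.51 2.199
vertex 0.61 4.259 3.51
vertex 1.478 4.574 2.392
endloop
endfacet
facet normal 0.598 0.217 -0.771
outer loop
vertex 1.478 4.574 2.392
vertex 2.51 3.501 2.89
vertex 1.616 3.51 2.199
endloop
endfacet
facet normal -0.598 -0.217 0.771
outer loop
vertex 0.748 3.195 3.317
vertex 1.504 4.25 4.201
vertex 0.61 4.259 3.51
endloop
endfacet
facet normal 0.127 -0.976 -0.177
outer loop
vertex 1.642 3.186 4.008
vertex 0.748 3.195 3.317
vertex 2.51 3.501 2.89
endloop
endfacet
facet normal -0.598 -0.217 0.771
outer loop
vertex 1.642 3.186 4.008
vertex 1.504 4.25 4.201
vertex 0.748 3.195 3.317
endloop
endfacet
facet normal -0.127 0.976 0.177
outer loop
vertex 0.61 4.259 3.51
vertex 1.504 4.25 4.201
vertex 1.478 4.574 2.392
endloop
endfacet
facet normal 0.598 0.217 -0.771
outer loop
vertex 2.372 4.565 3.083
vertex 2.51 3.501 2.89
vertex 1.478 4.574 2.392
endloop
endfacet
facet normal -0.127 0.976 0.177
outer loop
vertex 1.478 4.574 2.392
vertex 1.504 4.25 4.201
vertex 2.372 4.565 3.083
endloop
endfacet
facet normal 0.791 -0.008 0.612
outer loop
vertex 2.372 4.565 3.083
vertex 1.642 3.186 4.008
vertex 2.51 3.501 2.89
endloop
endfacet
facet normal 0.791 -0.008 0.612
outer loop
vertex 1.504 4.25 4.201
vertex 1.642 3.186 4.008
vertex 2.372 4.565 3.083
endloop
endfacet
facet normal 0.537 0.715 -0.448
outer loop
vertex 0.707 1.33 1.908
vertex 0.439 1.217 1.406
vertex 0.219 1.611 1.771
endloop
endfacet
facet normal -0.198 0.130 0.972
outer loop
vertex 0.707 1.33 1.908
vertex 0.219 1.611 1.771
vertex -0.099 0.503 1.854
endloop
endfacet
facet normal 0.538 0.715 -0.447
outer loop
vertex 0.219 1.611 1.771
vertex 0.439 1.217 1.406
vertex -0.049 1.499 1.269
endloop
endfacet
facet normal -0.871 0.280 0.403
outer loop
vertex 0.219 1.611 1.771
vertex -0.049 1.499 1.269
vertex -0.099 0.503 1.854
endloop
endfacet
facet normal 0.538 0.715 -0.447
outer loop
vertex -0.049 1.499 1.269
vertex 0.439 1.217 1.406
vertex 0.171 1.105 0.904
endloop
endfacet
facet normal -0.914 -0.170 -0.368
outer loop
vertex -0.049 1.499 1.269
vertex 0.171 1.105 0.904
vertex -0.099 0.503 1.854
endloop
endfacet
facet normal 0.538 0.715 -0.447
outer loop
vertex 0.171 1.105 0.904
vertex 0.439 1.217 1.406
vertex 0.659 0.824 1.042
endloop
endfacet
facet normal -0.283 -0.772 -0.569
outer loop
vertex 0.171 1.105 0.904
vertex 0.659 0.824 1.042
vertex -0.099 0.503 1.854
endloop
endfacet
facet normal 0.538 0.715 -0.447
outer loop
vertex 0.659 0.824 1.042
vertex 0.439 1.217 1.406
vertex 0.927 0.936 1.544
endloop
endfacet
facet normal 0.388 -0.922 -0.002
outer loop
vertex 0.659 0.824 1.042
vertex 0.927 0.936 1.544
vertex -0.099 0.503 1.854
endloop
endfacet
facet normal 0.538 0.714 -0.448
outer loop
vertex 0.927 0.936 1.544
vertex 0.439 1.217 1.406
vertex 0.707 1.33 1.908
endloop
endfacet
facet normal 0.431 -0.470 0.770
outer loop
vertex 0.927 0.936 1.544
vertex 0.707 1.33 1.908
vertex -0.099 0.503 1.854
endloop
endfacet
facet normal -0.261 0.041 -0.964
outer loop
vertex -3.174 -3.434 -3.119
vertex -3.75 -3.506 -2.966
vertex -3.516 -2.955 -3.006
endloop
endfacet
facet normal 0.821 0.558 0.121
outer loop
vertex -3.174 -3.434 -3.119
vertex -3.516 -2.955 -3.006
vertex -3.33 -3.574 -1.414
endloop
endfacet
facet normal -0.261 0.041 -0.964
outer loop
vertex -3.516 -2.955 -3.006
vertex -3.75 -3.506 -2.966
vertex -4.092 -3.027 -2.853
endloop
endfacet
facet normal -0.020 0.931 0.364
outer loop
vertex -3.516 -2.955 -3.006
vertex -4.092 -3.027 -2.853
vertex -3.33 -3.574 -1.414
endloop
endfacet
facet normal -0.260 0.042 -0.965
outer loop
vertex -4.092 -3.027 -2.853
vertex -3.75 -3.506 -2.966
vertex -4.326 -3.578 -2.814
endloop
endfacet
facet normal -0.760 0.361 0.540
outer loop
vertex -4.092 -3.027 -2.853
vertex -4.326 -3.578 -2.814
vertex -3.33 -3.574 -1.414
endloop
endfacet
facet normal -0.260 0.042 -0.965
outer loop
vertex -4.326 -3.578 -2.814
vertex -3.75 -3.506 -2.966
vertex -3.983 -4.057 -2.927
endloop
endfacet
facet normal -0.661 -0.584 0.472
outer loop
vertex -4.326 -3.578 -2.814
vertex -3.983 -4.057 -2.927
vertex -3.33 -3.574 -1.414
endloop
endfacet
facet normal -0.262 0.042 -0.964
outer loop
vertex -3.983 -4.057 -2.927
vertex -3.75 -3.506 -2.966
vertex -3.408 -3.986 -3.08
endloop
endfacet
facet normal 0.179 -0.957 0.228
outer loop
vertex -3.983 -4.057 -2.927
vertex -3.408 -3.986 -3.08
vertex -3.33 -3.574 -1.414
endloop
endfacet
facet normal -0.261 0.043 -0.964
outer loop
vertex -3.408 -3.986 -3.08
vertex -3.75 -3.506 -2.966
vertex -3.174 -3.434 -3.119
endloop
endfacet
facet normal 0.921 -0.387 0.052
outer loop
vertex -3.408 -3.986 -3.08
vertex -3.174 -3.434 -3.119
vertex -3.33 -3.574 -1.414
endloop
endfacet

endsolid
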